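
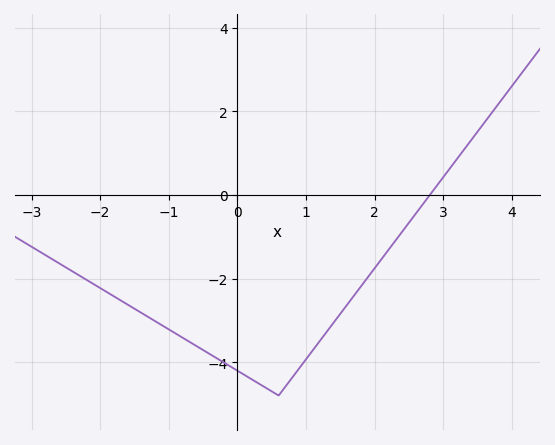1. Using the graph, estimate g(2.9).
0.214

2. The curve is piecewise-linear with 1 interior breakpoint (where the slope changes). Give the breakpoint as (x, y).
(0.6, -4.8)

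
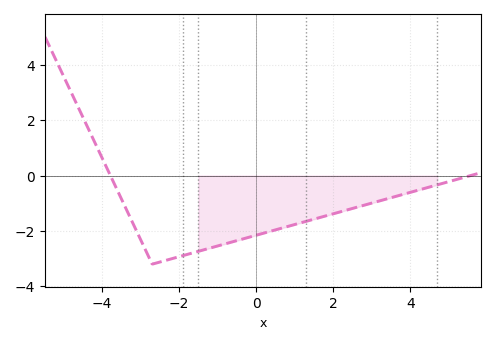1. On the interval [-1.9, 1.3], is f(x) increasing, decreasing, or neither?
increasing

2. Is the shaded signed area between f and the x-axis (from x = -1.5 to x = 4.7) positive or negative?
negative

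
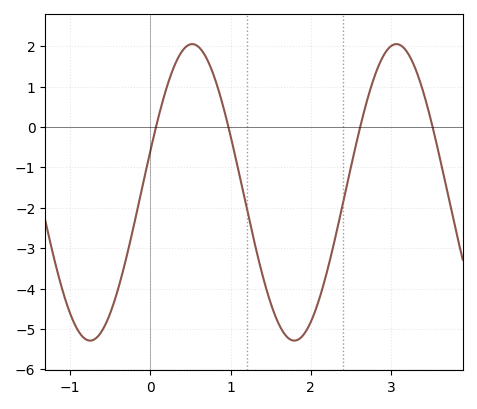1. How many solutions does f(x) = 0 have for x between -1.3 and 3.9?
4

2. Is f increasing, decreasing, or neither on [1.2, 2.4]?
neither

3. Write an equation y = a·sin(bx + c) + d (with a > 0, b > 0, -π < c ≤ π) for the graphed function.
y = 3.67sin(2.5x + 0.28) - 1.62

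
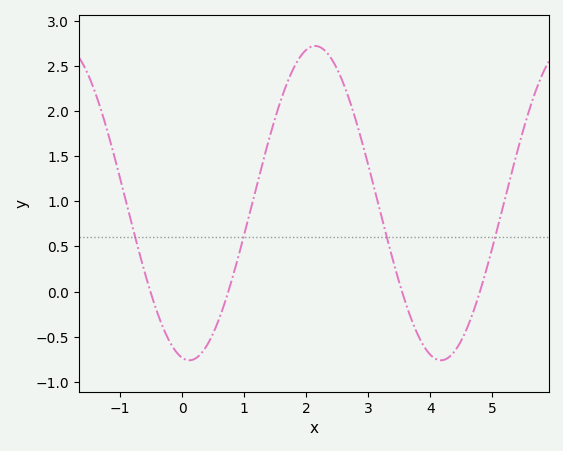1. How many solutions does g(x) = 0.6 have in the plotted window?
4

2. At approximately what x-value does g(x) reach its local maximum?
2.14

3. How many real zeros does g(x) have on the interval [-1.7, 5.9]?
4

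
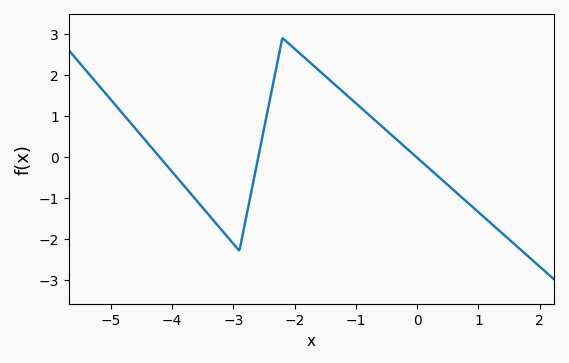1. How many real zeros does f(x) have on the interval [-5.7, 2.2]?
3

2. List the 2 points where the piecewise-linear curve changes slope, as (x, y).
(-2.9, -2.3); (-2.2, 2.9)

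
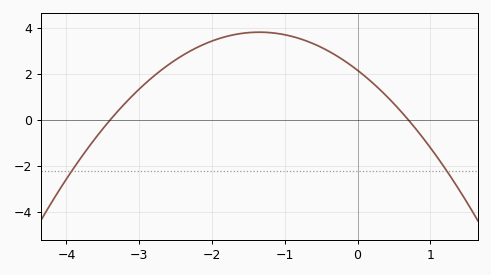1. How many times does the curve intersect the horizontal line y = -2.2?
2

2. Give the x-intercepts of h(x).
-3.4, 0.7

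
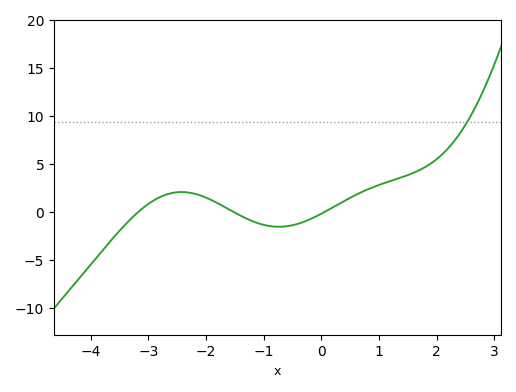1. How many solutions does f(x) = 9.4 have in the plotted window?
1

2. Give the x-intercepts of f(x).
-3.18, -1.52, 0.058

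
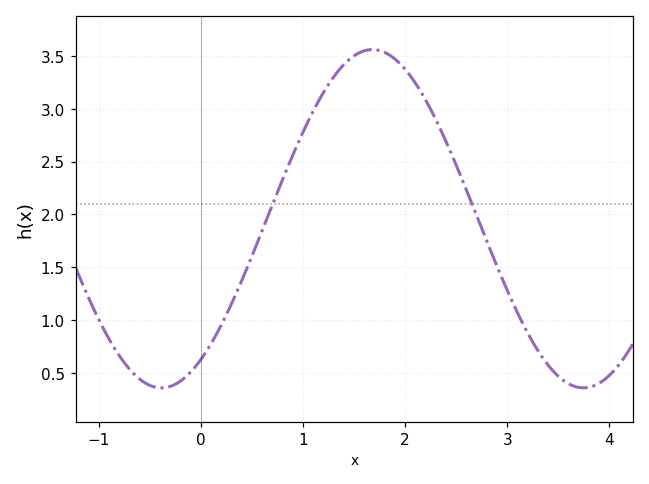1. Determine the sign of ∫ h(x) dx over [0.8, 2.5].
positive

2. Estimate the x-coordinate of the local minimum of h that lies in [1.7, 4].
3.7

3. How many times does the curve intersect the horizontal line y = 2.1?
2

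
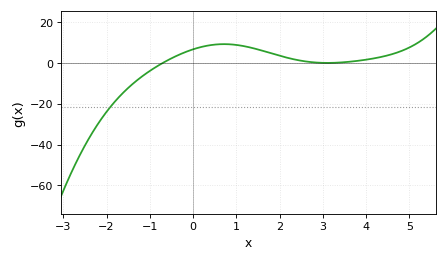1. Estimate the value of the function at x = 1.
8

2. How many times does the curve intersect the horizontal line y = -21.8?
1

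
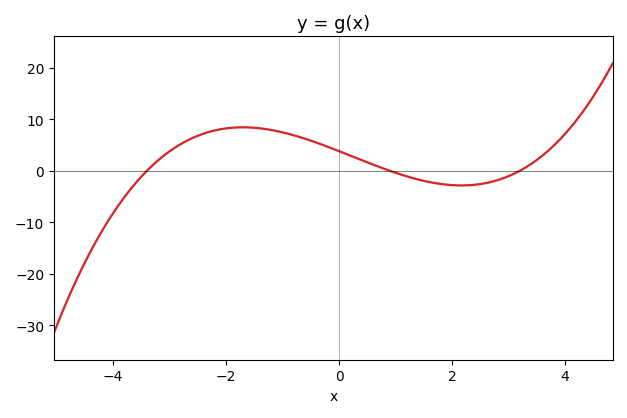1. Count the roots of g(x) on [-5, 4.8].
3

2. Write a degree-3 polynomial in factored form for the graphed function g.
y = 0.39(x + 3.4)(x - 0.9)(x - 3.2)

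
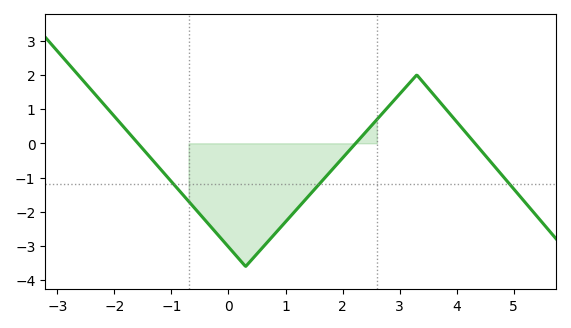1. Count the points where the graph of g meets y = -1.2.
3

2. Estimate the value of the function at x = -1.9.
0.597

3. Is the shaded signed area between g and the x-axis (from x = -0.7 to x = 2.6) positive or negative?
negative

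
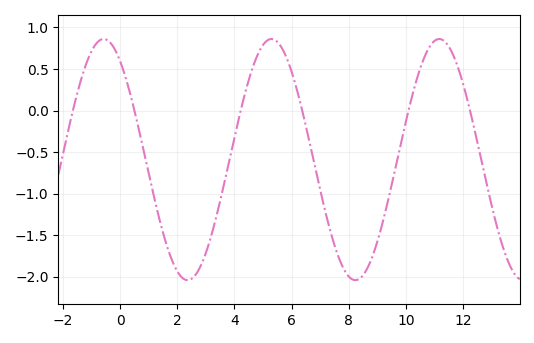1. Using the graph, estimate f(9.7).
-0.586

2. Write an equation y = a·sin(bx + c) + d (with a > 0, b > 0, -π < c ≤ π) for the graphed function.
y = 1.45sin(1.07x + 2.19) - 0.59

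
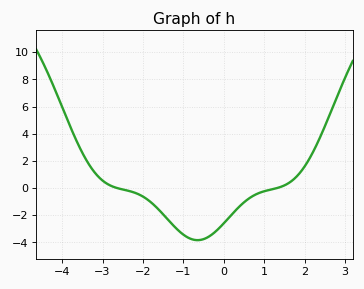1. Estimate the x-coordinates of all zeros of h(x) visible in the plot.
-2.6, 1.4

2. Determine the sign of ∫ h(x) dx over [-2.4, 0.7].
negative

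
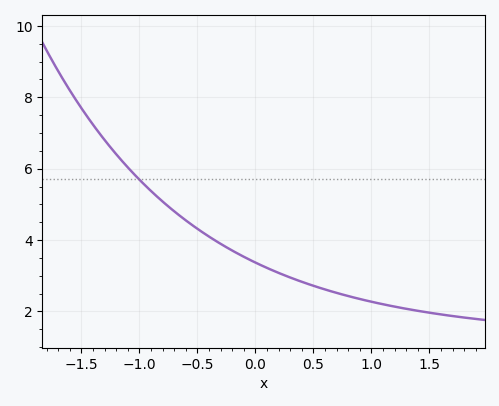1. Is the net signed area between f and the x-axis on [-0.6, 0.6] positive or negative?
positive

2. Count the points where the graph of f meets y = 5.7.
1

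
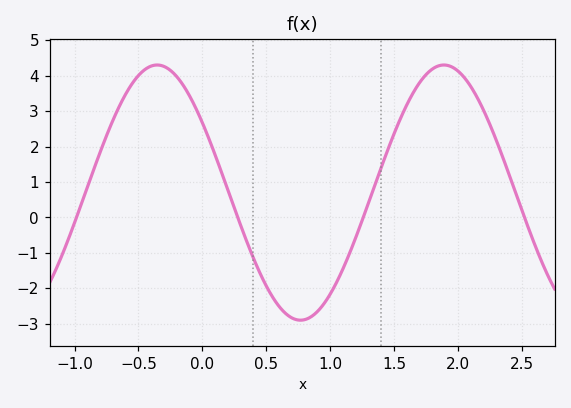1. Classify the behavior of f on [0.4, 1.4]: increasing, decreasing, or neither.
neither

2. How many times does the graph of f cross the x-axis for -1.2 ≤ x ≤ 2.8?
4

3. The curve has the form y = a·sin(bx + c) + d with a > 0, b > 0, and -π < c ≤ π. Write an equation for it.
y = 3.6sin(2.8x + 2.6) + 0.7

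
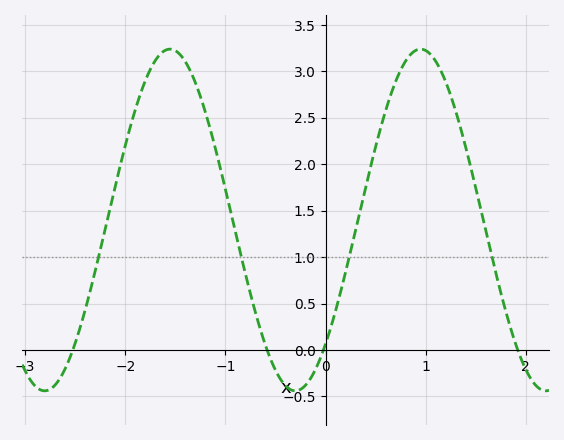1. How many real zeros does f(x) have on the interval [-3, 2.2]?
4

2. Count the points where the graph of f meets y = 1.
4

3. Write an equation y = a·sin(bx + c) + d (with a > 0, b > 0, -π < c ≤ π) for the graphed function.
y = 1.84sin(2.51x - 0.812) + 1.4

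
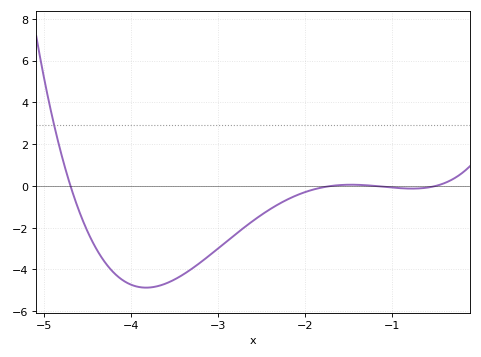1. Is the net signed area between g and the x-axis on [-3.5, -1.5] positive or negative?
negative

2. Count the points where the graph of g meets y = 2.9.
1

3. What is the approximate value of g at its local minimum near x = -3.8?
-4.87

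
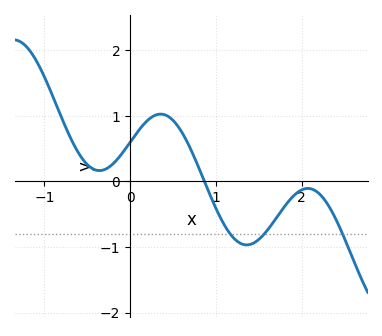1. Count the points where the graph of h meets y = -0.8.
3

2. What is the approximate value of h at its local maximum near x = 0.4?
1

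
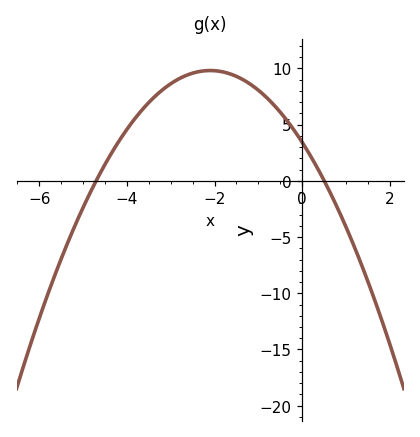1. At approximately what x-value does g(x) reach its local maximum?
-2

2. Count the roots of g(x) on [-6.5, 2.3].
2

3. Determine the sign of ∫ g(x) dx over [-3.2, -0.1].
positive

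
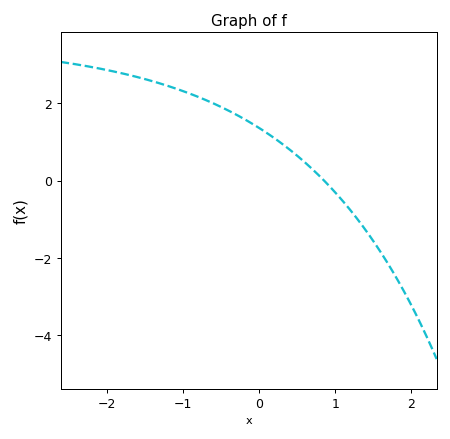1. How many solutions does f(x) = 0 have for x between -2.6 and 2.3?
1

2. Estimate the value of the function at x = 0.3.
1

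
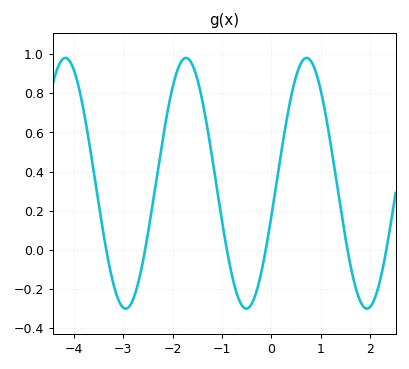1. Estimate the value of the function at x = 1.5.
0.06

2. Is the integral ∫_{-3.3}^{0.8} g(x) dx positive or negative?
positive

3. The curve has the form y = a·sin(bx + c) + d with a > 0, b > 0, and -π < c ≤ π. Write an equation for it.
y = 0.64sin(2.6x - 0.27) + 0.34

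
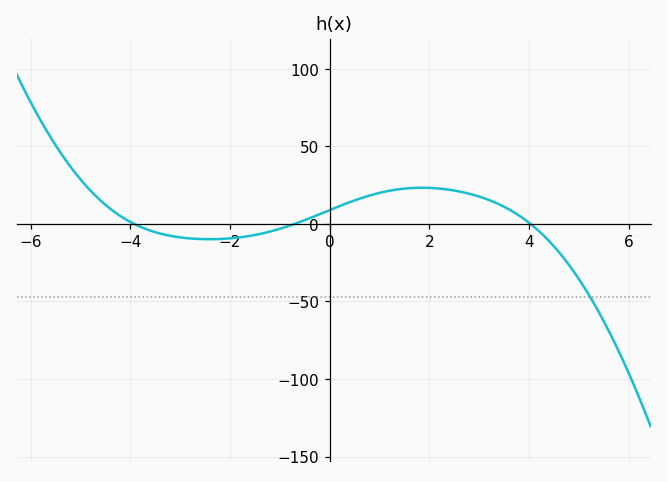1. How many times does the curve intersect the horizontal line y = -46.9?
1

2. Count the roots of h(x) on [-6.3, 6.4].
3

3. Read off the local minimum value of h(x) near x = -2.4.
-10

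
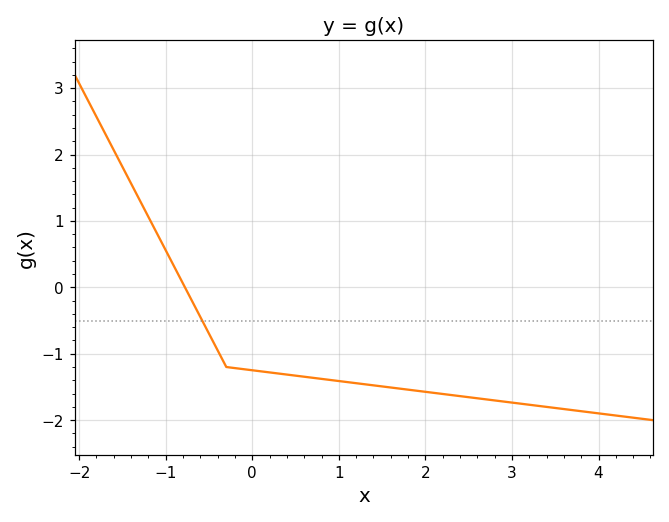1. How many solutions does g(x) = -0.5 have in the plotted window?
1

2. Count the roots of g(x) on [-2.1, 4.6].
1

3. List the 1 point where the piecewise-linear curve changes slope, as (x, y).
(-0.3, -1.2)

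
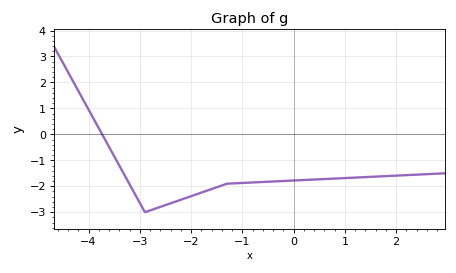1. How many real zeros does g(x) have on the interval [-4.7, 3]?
1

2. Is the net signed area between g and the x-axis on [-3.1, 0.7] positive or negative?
negative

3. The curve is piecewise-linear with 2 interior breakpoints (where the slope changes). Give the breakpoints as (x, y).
(-2.9, -3); (-1.3, -1.9)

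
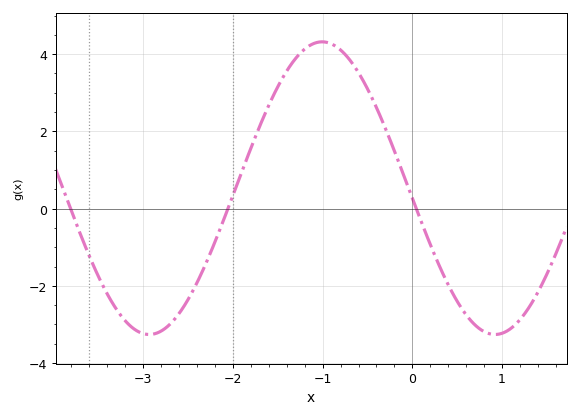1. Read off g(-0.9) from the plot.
4.2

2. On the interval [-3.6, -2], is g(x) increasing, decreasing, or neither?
neither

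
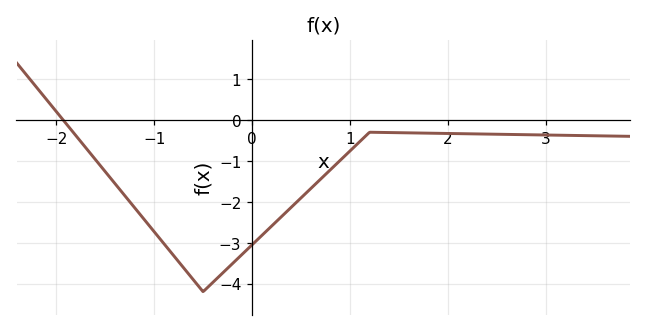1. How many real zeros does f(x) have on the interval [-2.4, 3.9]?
1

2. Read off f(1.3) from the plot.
-0.3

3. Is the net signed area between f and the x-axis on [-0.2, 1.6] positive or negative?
negative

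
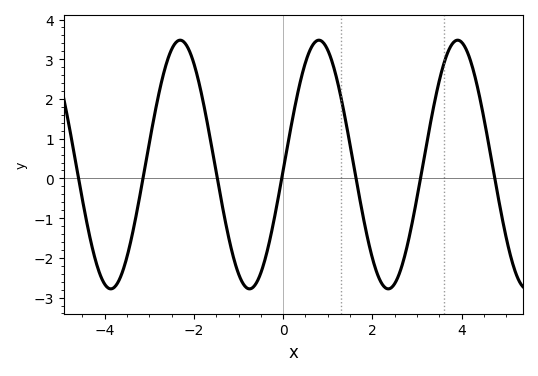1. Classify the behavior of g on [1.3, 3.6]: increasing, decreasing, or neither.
neither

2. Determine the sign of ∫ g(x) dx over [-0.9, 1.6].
positive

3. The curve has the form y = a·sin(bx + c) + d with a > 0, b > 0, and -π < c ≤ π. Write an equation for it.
y = 3.13sin(2.02x - 0.05) + 0.35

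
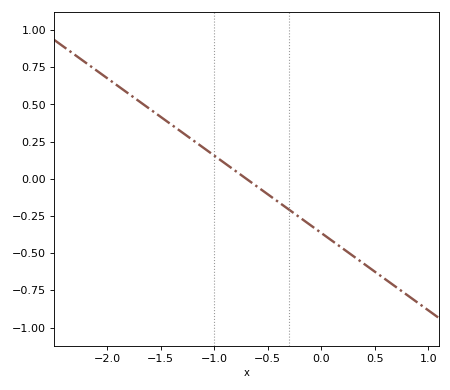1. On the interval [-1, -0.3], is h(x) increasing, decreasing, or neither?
decreasing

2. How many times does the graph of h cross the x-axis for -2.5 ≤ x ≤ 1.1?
1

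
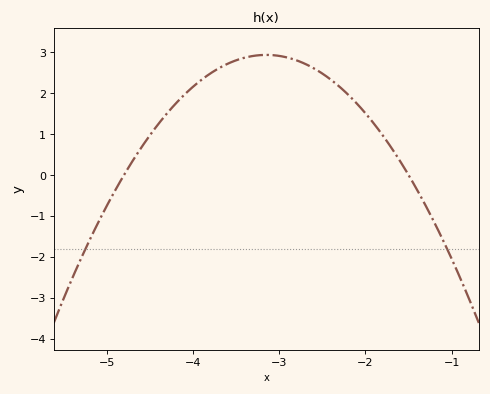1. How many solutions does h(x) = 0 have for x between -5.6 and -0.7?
2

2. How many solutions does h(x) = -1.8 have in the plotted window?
2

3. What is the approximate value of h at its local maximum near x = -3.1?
2.9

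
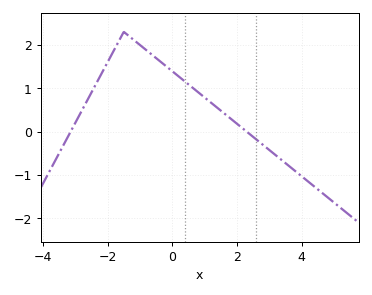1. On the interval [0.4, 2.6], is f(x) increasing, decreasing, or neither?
decreasing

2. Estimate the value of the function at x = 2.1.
0.121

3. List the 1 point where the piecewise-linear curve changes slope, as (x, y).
(-1.5, 2.3)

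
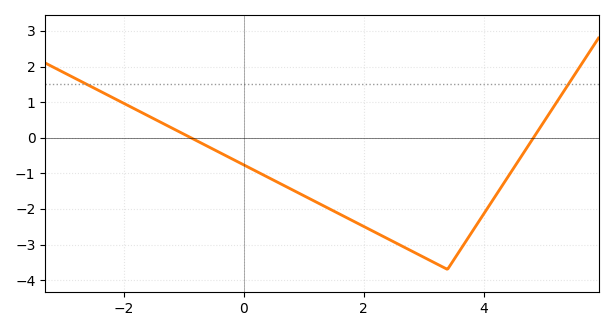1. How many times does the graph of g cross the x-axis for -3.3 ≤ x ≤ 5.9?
2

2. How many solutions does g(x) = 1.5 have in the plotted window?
2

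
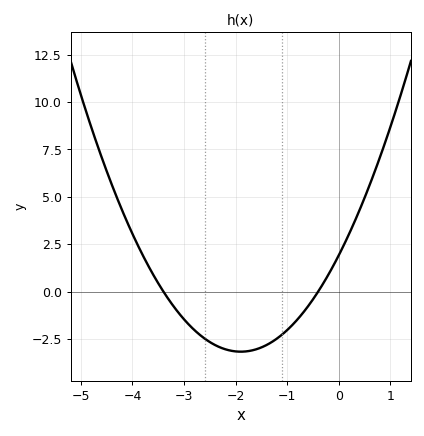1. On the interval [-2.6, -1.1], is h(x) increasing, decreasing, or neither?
neither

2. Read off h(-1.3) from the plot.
-2.6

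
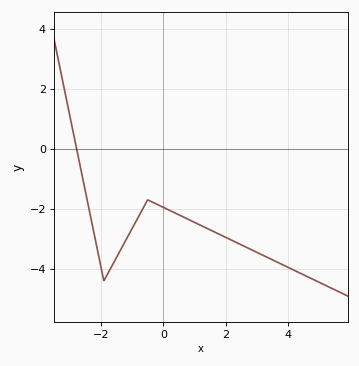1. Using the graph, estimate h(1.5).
-2.8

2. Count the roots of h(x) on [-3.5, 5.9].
1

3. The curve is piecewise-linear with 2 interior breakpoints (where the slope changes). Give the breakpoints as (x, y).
(-1.9, -4.4); (-0.5, -1.7)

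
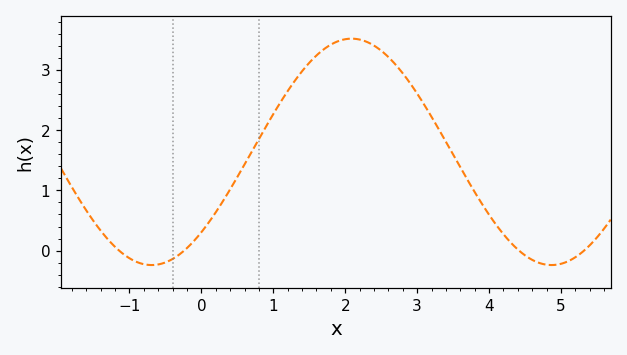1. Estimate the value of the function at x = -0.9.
-0.188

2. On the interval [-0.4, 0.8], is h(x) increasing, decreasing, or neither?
increasing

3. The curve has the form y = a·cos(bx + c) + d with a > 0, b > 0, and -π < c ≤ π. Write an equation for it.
y = 1.88cos(1.13x - 2.36) + 1.64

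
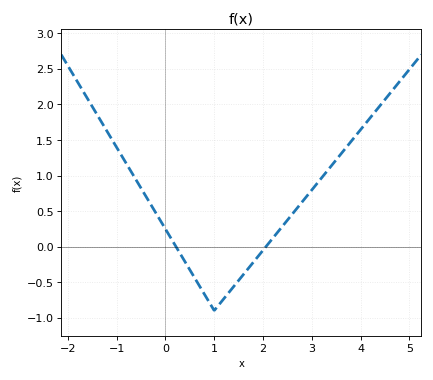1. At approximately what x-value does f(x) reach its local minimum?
1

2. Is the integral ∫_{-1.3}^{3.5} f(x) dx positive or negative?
positive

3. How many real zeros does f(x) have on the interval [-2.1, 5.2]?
2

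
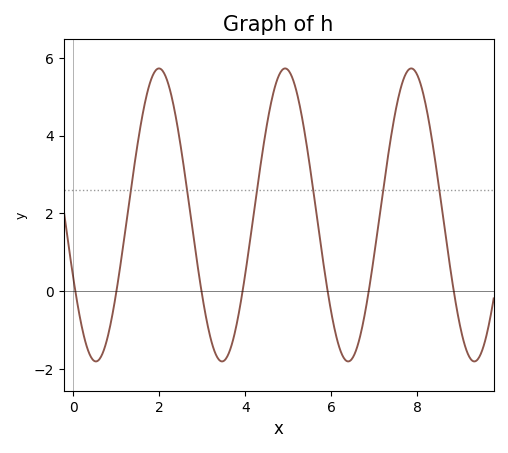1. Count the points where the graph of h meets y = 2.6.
6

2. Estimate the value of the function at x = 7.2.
2.52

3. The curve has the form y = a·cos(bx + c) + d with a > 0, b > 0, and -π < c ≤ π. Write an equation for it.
y = 3.77cos(2.14x + 2.02) + 1.96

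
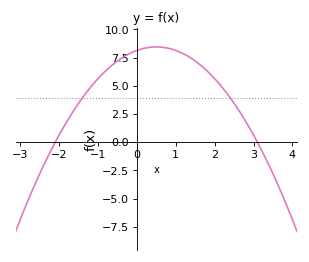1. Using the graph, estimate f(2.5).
3.4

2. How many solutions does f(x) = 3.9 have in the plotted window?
2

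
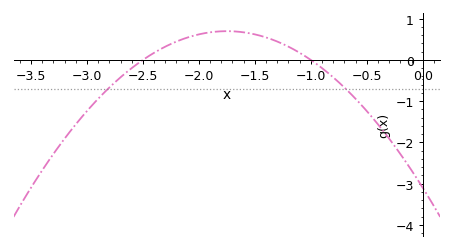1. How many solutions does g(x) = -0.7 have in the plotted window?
2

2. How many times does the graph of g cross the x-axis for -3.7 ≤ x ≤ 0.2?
2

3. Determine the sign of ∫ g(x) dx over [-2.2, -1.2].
positive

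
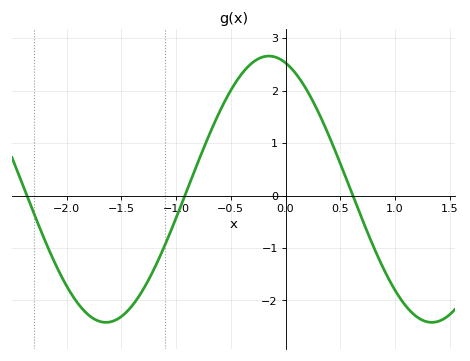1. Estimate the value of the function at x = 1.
-1.81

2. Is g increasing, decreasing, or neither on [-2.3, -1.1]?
neither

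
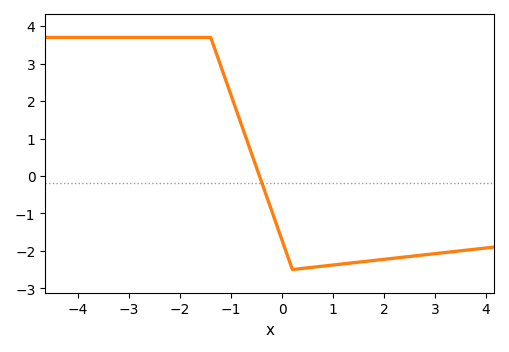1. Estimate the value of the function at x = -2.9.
3.7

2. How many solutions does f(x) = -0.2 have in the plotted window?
1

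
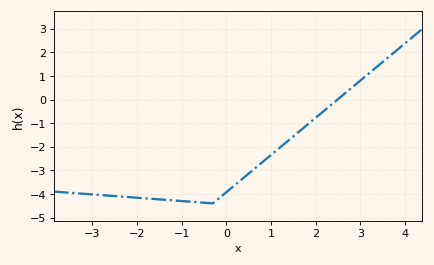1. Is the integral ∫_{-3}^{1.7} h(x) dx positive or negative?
negative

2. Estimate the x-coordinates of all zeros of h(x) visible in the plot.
2.49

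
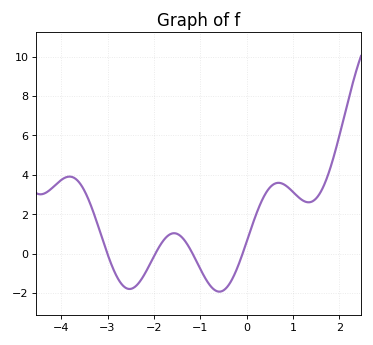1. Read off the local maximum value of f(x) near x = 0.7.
3.6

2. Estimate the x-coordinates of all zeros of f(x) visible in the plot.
-3, -1.97, -1.16, -0.088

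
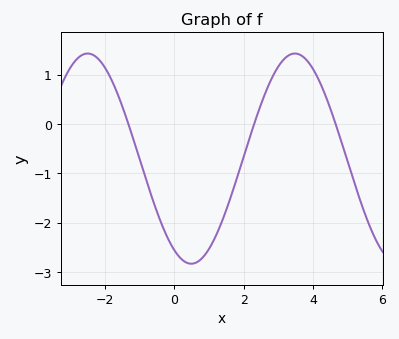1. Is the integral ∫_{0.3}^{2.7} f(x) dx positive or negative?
negative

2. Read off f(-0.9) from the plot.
-0.946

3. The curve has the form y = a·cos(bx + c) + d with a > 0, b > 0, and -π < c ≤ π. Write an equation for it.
y = 2.13cos(1.05x + 2.63) - 0.7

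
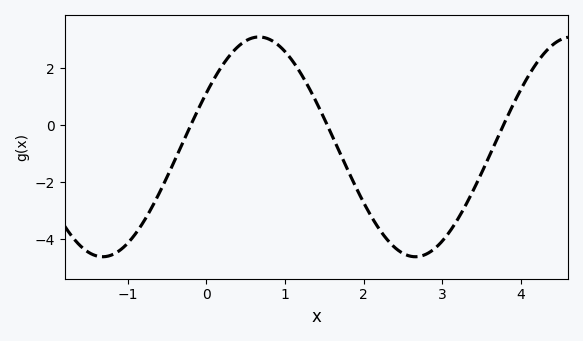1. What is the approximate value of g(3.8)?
0.2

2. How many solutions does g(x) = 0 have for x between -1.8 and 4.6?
3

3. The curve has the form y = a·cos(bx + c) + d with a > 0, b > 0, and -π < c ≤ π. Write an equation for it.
y = 3.85cos(1.6x - 1.1) - 0.76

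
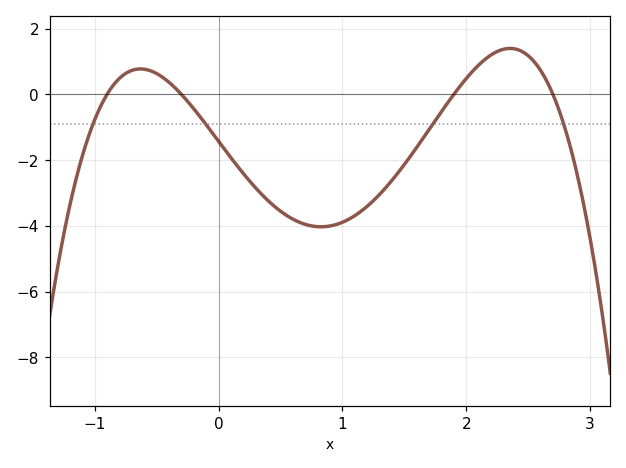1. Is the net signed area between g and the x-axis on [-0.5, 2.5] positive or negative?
negative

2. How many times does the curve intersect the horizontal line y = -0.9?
4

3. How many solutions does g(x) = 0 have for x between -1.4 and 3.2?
4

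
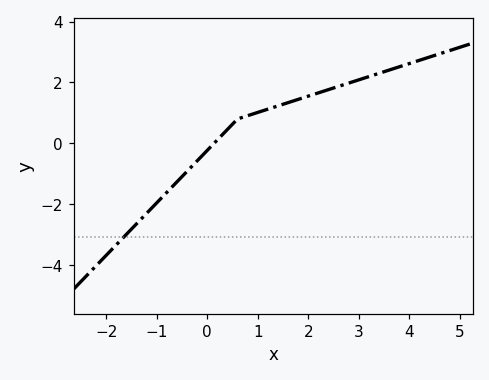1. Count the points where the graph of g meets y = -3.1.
1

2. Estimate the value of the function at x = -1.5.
-2.8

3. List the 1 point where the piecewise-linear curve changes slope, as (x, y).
(0.6, 0.8)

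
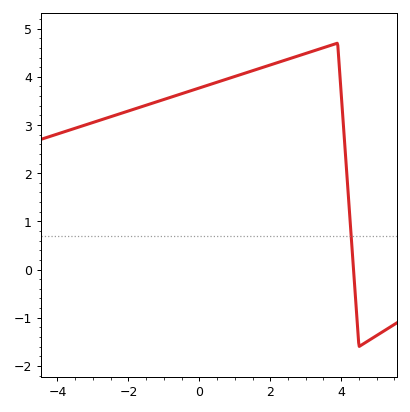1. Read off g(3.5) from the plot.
4.6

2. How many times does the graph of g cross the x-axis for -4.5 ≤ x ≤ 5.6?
1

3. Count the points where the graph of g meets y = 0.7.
1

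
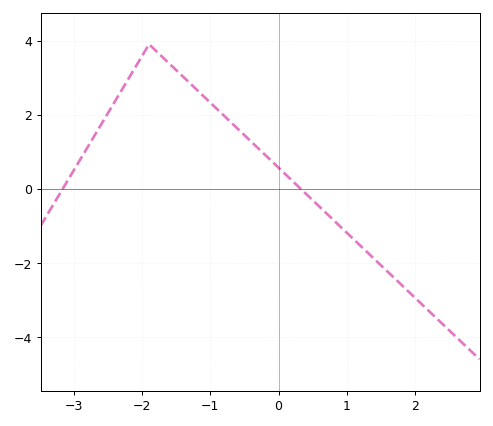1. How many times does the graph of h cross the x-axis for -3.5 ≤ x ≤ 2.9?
2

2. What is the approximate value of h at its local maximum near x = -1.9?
3.8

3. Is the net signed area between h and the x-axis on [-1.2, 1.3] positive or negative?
positive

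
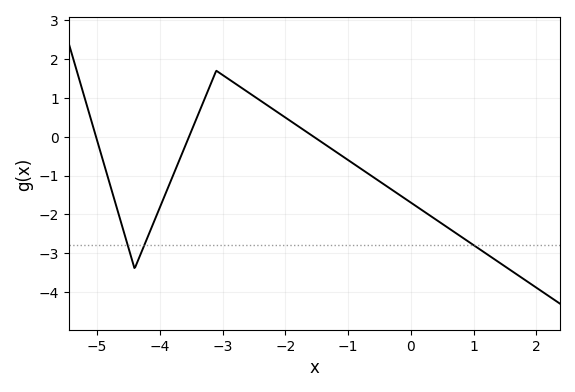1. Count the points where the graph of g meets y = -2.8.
3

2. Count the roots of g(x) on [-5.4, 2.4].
3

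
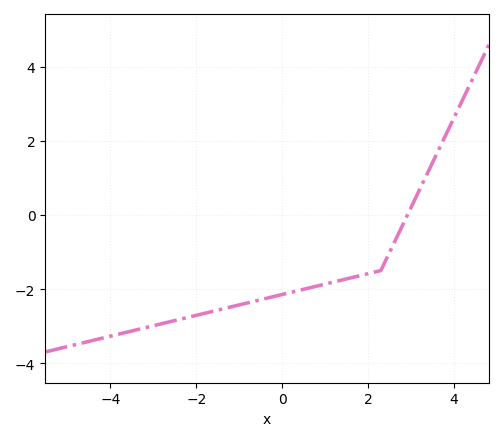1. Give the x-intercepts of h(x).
3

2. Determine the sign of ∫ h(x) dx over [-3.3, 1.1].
negative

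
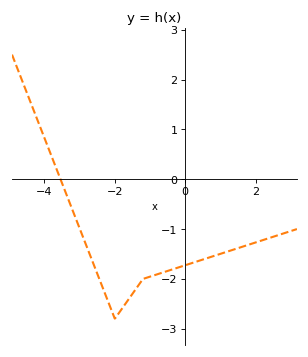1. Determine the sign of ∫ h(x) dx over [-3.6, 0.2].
negative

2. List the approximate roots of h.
-3.54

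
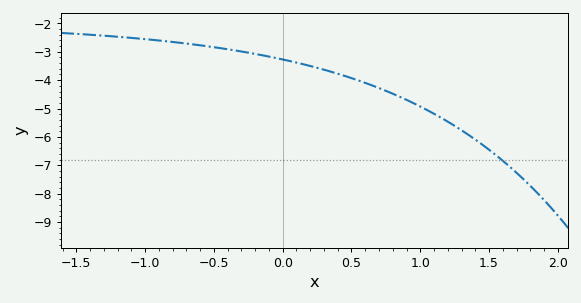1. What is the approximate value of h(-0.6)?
-2.8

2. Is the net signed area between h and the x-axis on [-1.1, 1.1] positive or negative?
negative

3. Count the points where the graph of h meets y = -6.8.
1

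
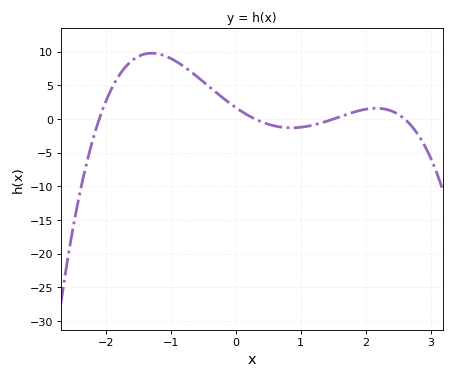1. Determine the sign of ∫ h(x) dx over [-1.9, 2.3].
positive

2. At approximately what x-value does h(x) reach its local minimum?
0.859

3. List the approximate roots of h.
-2.1, 0.3, 1.5, 2.6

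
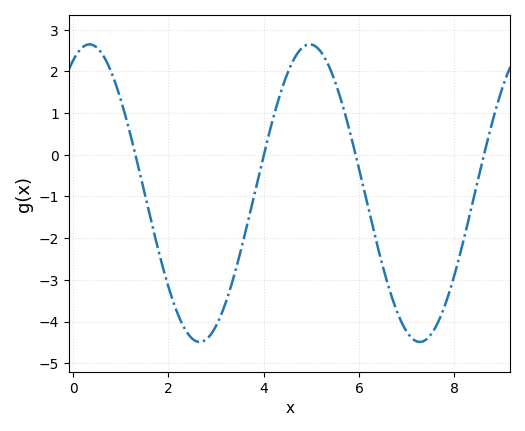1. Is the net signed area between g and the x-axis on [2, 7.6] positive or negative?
negative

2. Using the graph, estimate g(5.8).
0.585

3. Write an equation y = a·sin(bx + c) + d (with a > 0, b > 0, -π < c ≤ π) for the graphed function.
y = 3.57sin(1.36x + 1.1) - 0.92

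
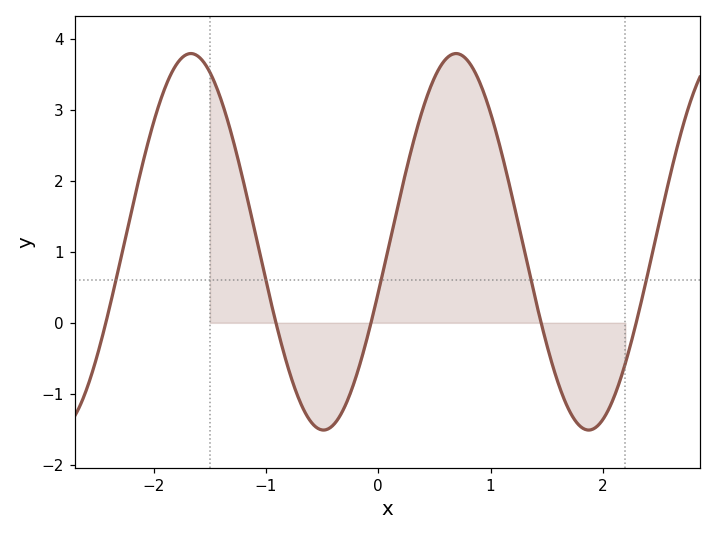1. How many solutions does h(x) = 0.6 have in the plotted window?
5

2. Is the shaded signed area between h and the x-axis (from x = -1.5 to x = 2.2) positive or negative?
positive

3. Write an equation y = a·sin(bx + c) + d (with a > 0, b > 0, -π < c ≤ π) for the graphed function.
y = 2.65sin(2.66x - 0.272) + 1.14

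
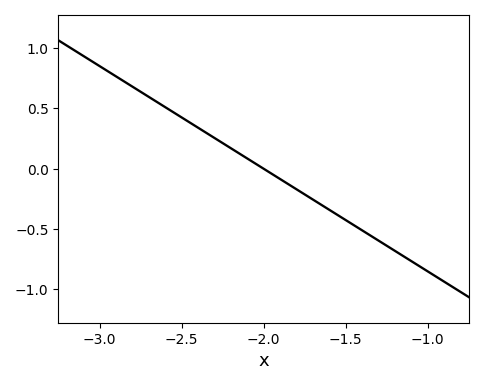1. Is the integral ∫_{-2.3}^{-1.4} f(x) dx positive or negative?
negative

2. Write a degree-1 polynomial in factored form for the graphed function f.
y = -0.85(x + 2)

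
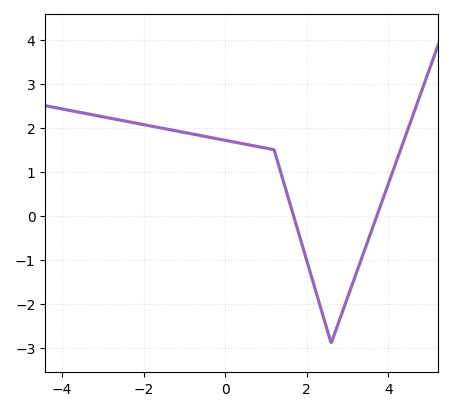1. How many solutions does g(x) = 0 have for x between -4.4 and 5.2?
2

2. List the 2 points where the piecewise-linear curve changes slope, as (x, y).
(1.2, 1.5); (2.6, -2.9)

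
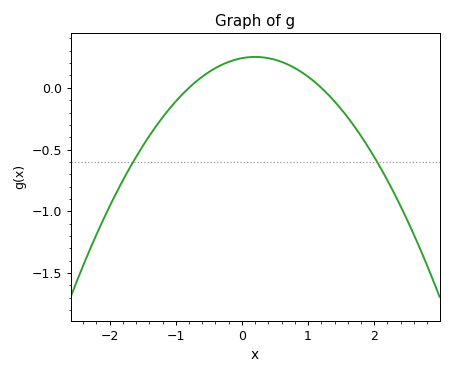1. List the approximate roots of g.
-0.8, 1.2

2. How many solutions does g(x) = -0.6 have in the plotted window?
2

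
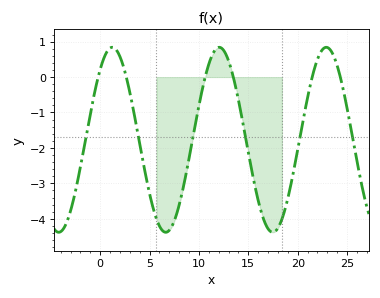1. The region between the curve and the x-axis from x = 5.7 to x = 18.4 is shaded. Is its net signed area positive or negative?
negative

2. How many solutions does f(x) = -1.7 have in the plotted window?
6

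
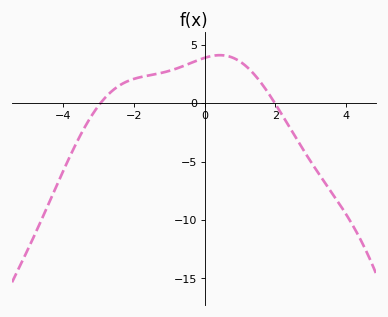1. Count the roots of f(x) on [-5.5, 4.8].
2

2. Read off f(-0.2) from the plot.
3.68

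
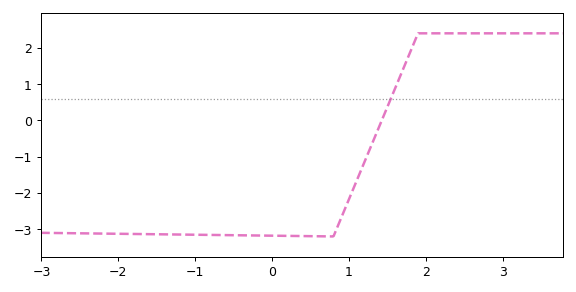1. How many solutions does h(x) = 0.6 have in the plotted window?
1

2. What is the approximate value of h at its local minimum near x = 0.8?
-3.2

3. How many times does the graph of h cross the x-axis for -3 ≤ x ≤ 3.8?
1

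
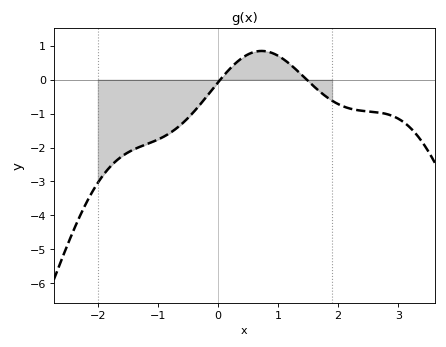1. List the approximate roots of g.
0.038, 1.48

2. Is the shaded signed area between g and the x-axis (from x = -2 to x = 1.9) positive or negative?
negative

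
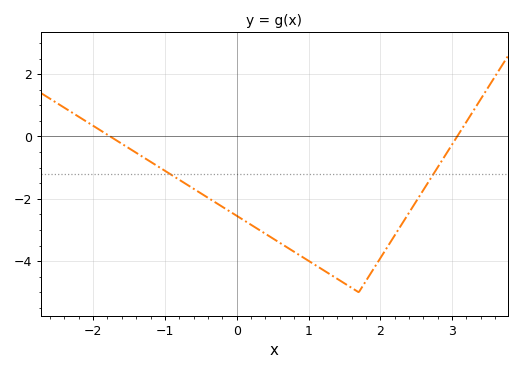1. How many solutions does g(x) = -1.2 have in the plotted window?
2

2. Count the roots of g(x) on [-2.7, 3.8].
2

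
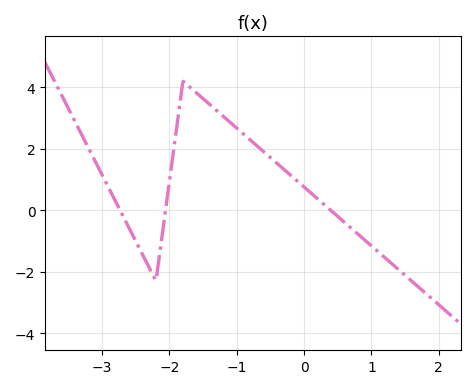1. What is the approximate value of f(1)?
-1.2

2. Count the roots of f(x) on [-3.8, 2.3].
3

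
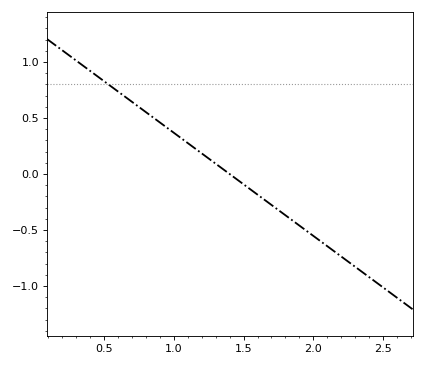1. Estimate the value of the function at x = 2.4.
-0.92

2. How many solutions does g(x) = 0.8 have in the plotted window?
1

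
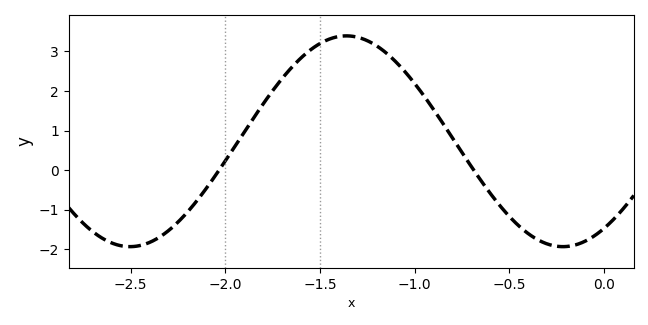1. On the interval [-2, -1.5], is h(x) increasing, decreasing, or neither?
increasing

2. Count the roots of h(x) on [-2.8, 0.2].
2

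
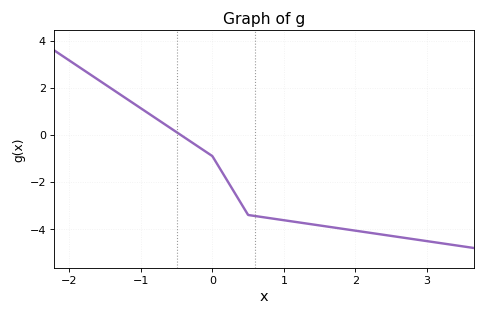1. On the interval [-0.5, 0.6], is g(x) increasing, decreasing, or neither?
decreasing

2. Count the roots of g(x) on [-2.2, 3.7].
1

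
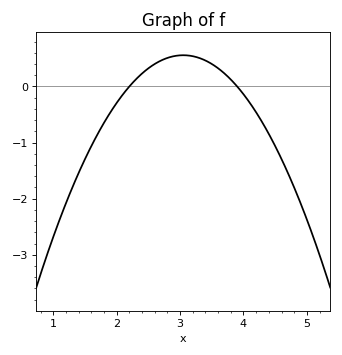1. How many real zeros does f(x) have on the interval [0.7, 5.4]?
2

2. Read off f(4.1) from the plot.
-0.3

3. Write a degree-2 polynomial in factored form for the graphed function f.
y = -0.77(x - 2.2)(x - 3.9)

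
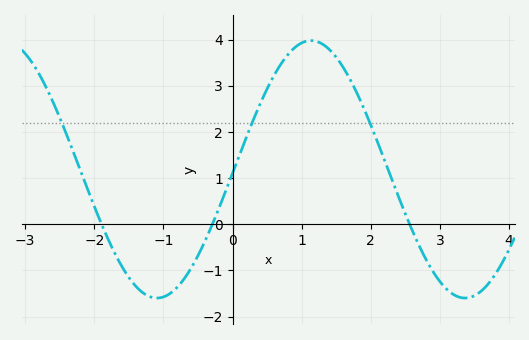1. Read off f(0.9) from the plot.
3.8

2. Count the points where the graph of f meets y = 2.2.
3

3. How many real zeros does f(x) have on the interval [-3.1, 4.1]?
3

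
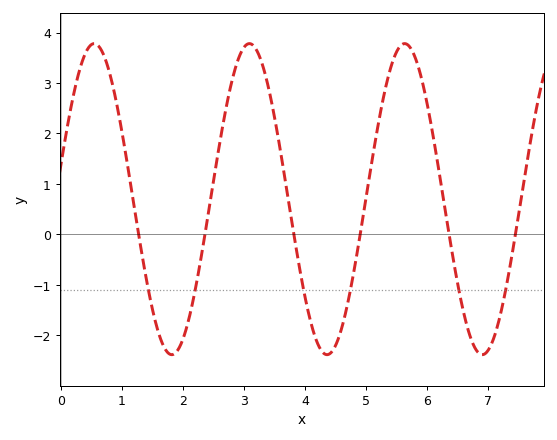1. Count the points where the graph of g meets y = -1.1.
6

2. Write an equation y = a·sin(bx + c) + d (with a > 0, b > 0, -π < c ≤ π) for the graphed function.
y = 3.08sin(2.5x + 0.22) + 0.7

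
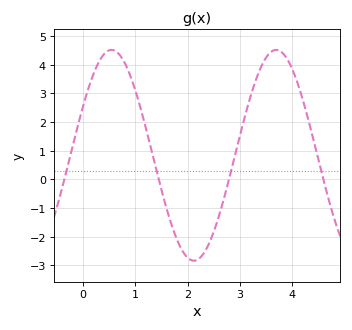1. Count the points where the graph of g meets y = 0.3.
4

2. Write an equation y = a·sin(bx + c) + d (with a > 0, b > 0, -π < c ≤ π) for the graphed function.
y = 3.68sin(2x + 0.49) + 0.84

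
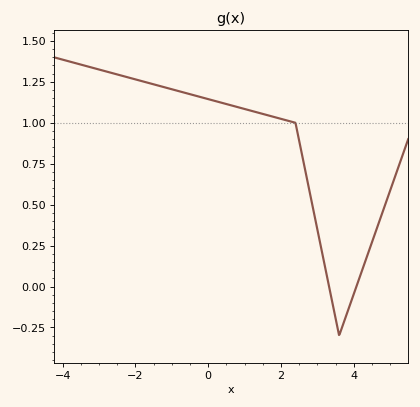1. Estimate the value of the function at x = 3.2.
0.133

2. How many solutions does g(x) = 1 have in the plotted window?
1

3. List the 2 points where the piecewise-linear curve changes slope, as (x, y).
(2.4, 1); (3.6, -0.3)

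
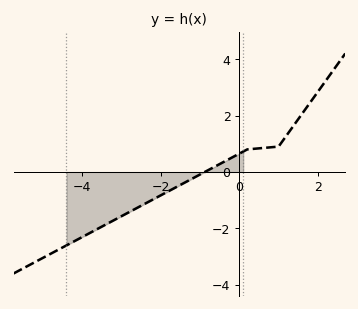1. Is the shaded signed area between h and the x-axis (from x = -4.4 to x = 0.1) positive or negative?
negative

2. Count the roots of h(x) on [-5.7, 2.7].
1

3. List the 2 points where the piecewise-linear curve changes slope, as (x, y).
(0.2, 0.8); (1, 0.9)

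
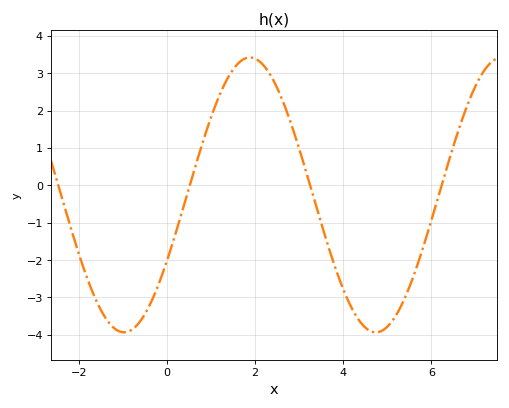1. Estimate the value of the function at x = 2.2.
3.2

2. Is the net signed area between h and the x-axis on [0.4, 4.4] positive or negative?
positive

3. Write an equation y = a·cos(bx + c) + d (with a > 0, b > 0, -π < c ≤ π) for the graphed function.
y = 3.68cos(1.1x - 2.1) - 0.26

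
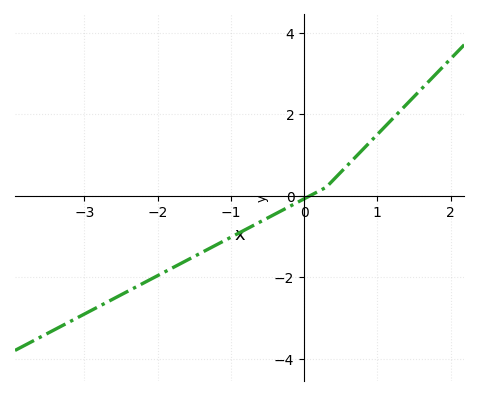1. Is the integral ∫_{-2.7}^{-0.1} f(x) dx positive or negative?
negative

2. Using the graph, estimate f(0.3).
0.2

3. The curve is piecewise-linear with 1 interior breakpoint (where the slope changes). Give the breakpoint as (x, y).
(0.3, 0.2)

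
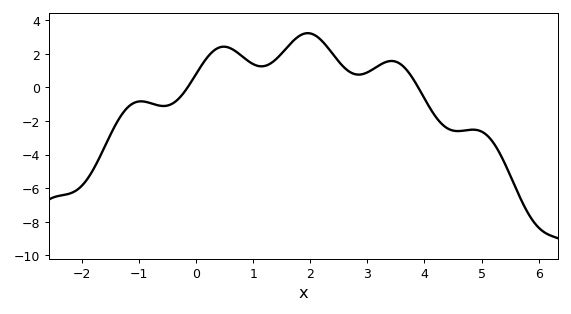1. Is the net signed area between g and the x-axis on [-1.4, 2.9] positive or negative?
positive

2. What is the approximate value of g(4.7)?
-2.6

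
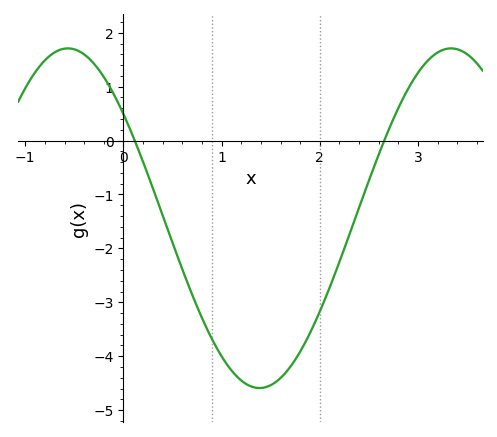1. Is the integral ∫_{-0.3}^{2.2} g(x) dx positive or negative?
negative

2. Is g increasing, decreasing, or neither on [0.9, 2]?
neither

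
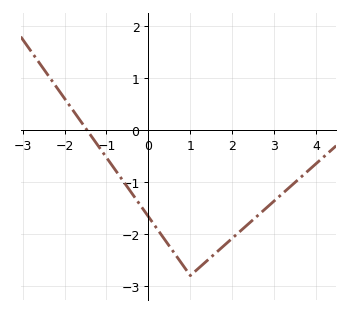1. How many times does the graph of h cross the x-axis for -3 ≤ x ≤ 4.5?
1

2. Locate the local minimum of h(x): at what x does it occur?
1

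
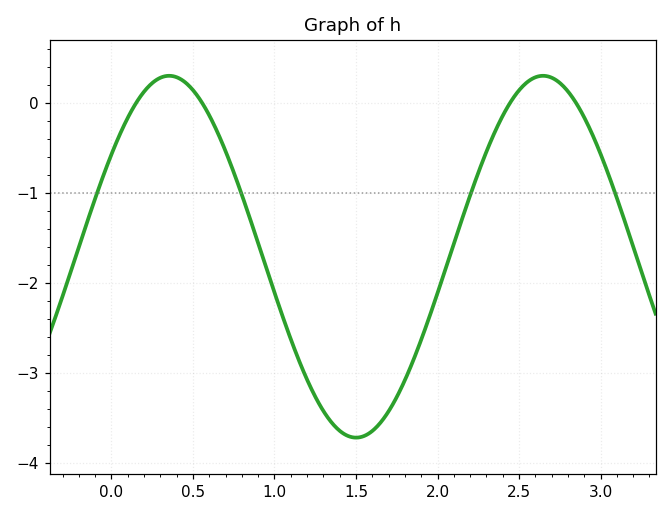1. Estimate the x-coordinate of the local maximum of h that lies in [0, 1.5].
0.35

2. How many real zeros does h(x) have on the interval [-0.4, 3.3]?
4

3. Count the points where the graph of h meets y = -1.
4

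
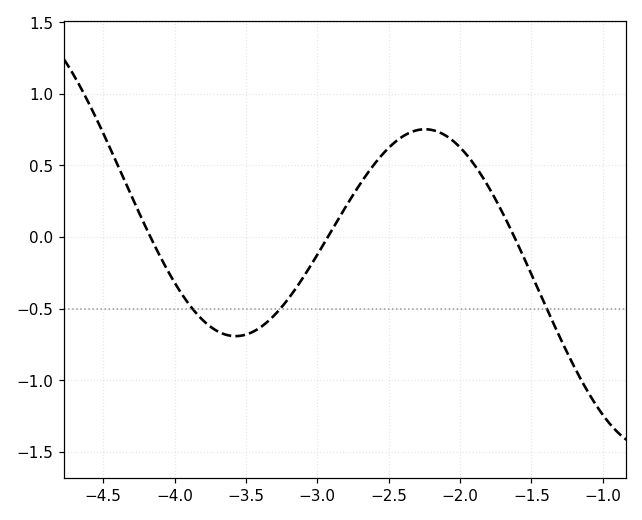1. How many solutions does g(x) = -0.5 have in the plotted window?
3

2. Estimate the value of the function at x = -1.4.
-0.5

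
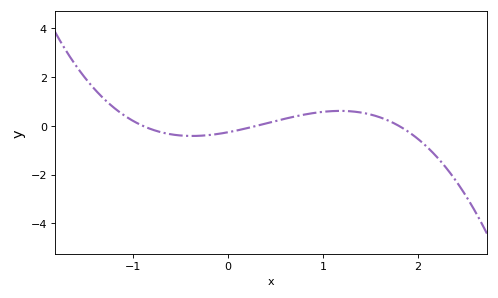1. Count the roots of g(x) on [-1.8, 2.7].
3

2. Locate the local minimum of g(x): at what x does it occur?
-0.382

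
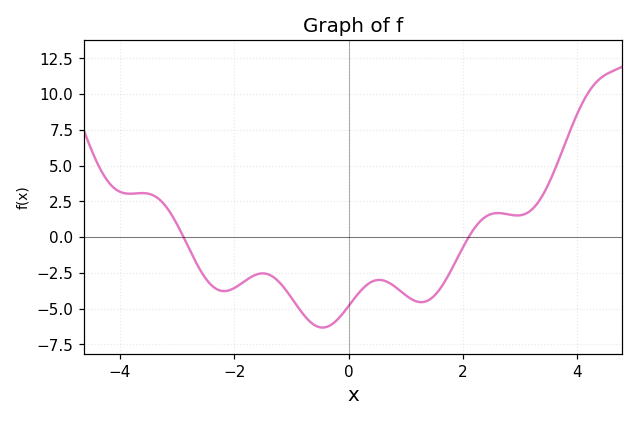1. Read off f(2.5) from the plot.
1.5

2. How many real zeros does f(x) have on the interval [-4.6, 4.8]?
2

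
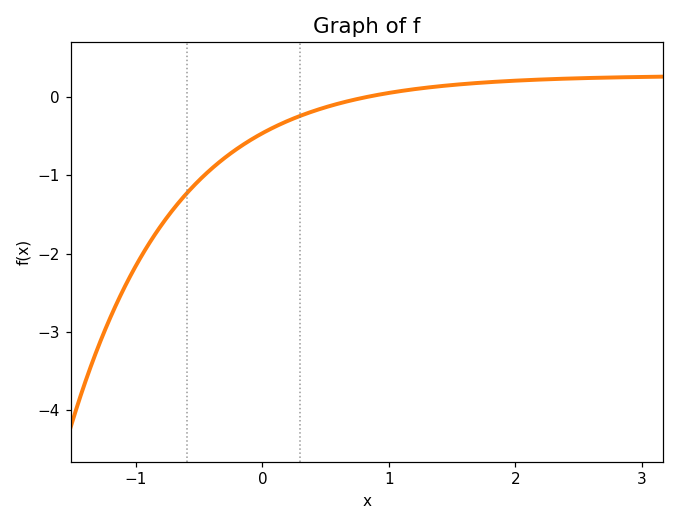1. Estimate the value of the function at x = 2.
0.212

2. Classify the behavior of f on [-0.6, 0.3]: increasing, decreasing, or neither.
increasing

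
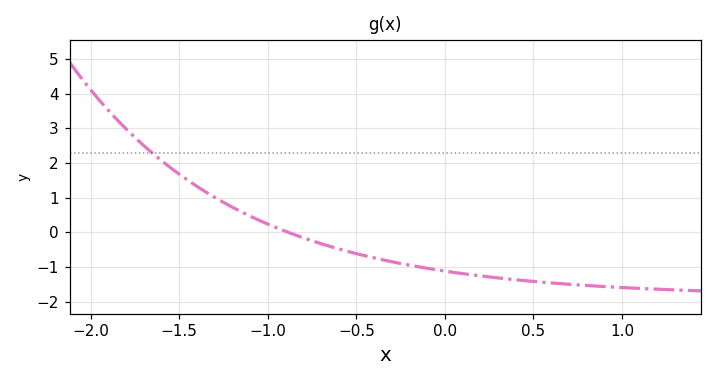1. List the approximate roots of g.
-0.9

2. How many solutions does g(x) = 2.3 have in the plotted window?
1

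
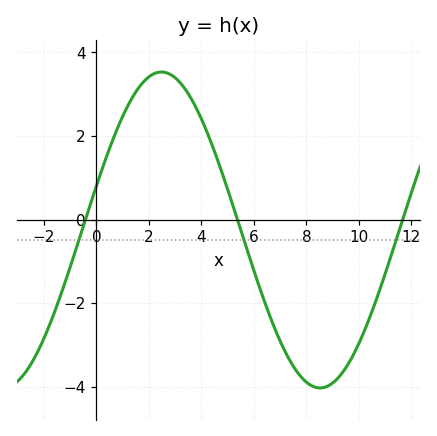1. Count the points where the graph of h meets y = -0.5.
3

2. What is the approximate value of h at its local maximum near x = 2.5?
3.53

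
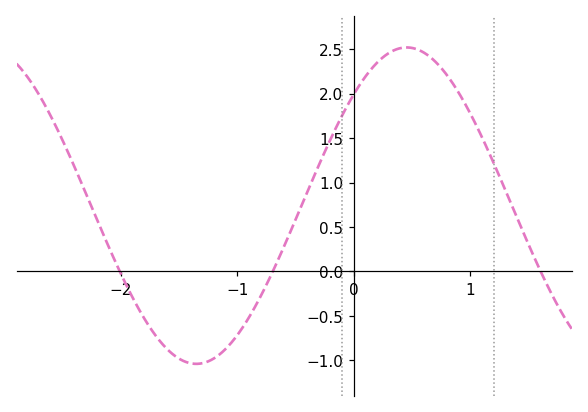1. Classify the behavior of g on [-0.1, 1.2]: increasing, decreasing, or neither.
neither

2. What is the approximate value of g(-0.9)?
-0.5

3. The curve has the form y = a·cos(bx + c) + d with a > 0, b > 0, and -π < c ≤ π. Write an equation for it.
y = 1.78cos(1.7x - 0.79) + 0.74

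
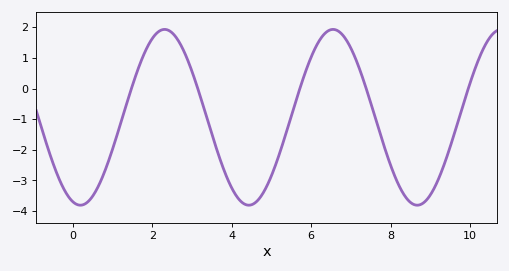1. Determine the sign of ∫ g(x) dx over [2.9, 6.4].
negative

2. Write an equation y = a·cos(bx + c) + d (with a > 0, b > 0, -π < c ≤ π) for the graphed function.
y = 2.87cos(1.5x + 2.9) - 0.94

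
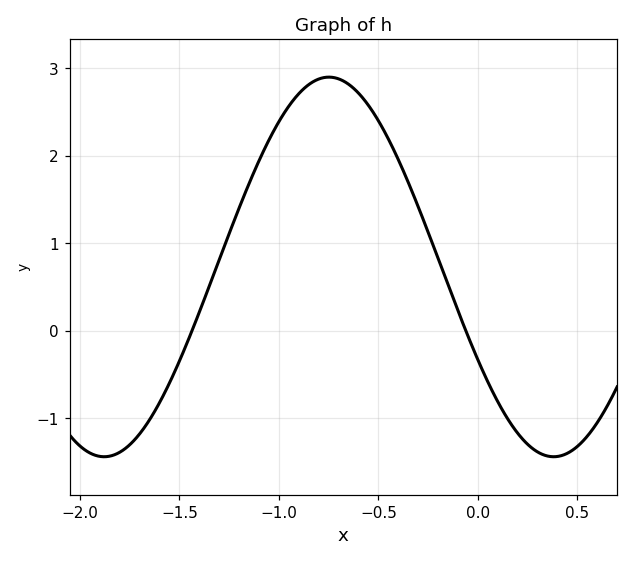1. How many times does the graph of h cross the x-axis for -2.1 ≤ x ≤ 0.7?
2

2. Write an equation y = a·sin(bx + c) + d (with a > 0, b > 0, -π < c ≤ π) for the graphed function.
y = 2.17sin(2.8x - 2.6) + 0.73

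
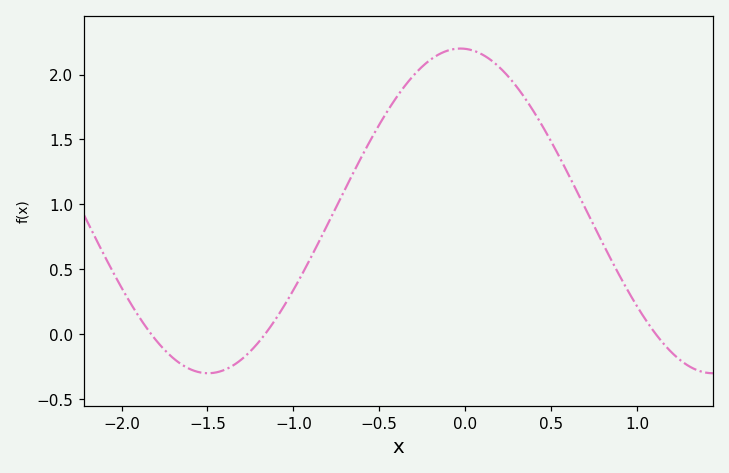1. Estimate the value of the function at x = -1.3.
-0.2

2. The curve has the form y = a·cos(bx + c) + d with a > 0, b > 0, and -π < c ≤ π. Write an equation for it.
y = 1.25cos(2.1x + 0.06) + 0.95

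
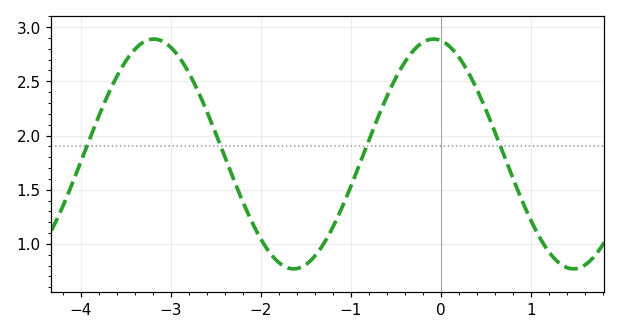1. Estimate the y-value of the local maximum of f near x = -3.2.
2.89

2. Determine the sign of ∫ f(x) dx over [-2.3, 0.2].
positive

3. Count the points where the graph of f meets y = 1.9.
4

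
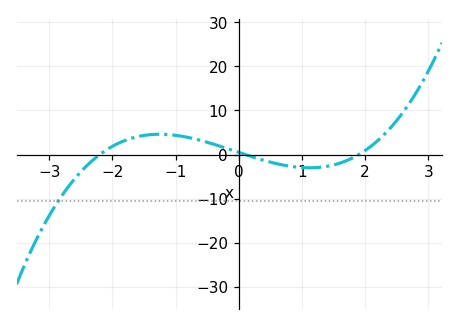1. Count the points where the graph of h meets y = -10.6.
1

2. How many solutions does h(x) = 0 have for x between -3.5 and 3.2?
3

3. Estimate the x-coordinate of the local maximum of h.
-1.25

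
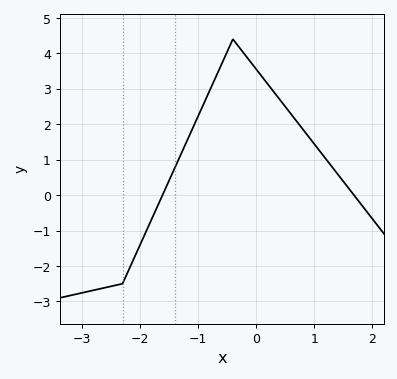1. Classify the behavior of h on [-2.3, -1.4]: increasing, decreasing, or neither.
increasing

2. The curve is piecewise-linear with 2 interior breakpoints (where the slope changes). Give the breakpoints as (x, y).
(-2.3, -2.5); (-0.4, 4.4)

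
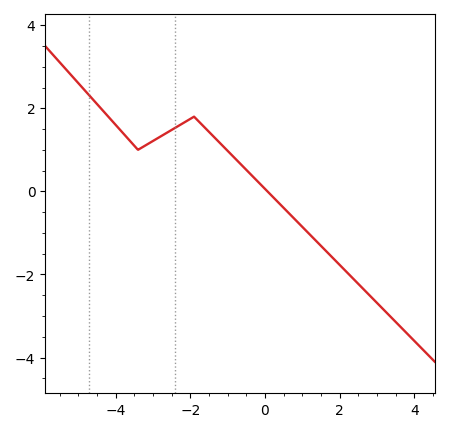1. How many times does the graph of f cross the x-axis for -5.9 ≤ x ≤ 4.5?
1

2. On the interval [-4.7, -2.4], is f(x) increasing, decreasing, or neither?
neither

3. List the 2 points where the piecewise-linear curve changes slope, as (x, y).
(-3.4, 1); (-1.9, 1.8)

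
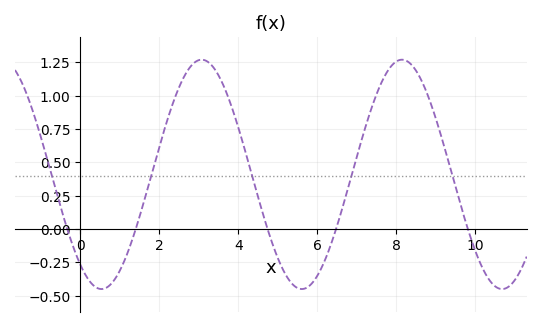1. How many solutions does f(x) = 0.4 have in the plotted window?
5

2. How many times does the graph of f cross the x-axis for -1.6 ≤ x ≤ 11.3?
5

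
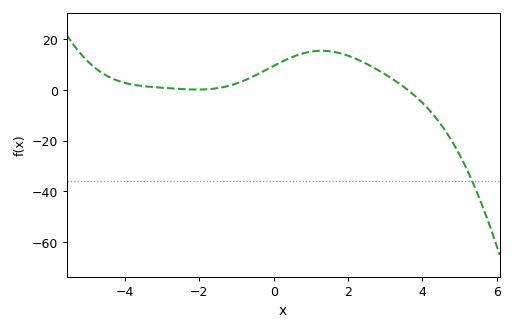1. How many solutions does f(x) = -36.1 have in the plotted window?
1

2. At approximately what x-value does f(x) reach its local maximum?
1.29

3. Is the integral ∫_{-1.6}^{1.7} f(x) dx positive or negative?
positive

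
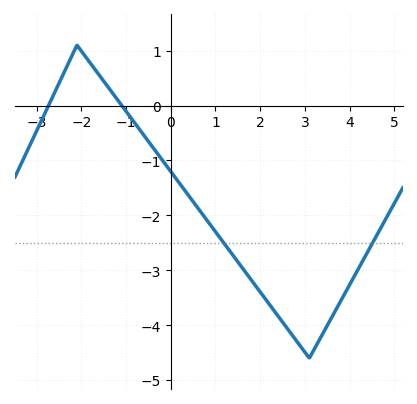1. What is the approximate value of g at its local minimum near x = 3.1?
-4.6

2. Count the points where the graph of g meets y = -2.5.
2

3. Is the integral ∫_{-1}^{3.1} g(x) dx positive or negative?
negative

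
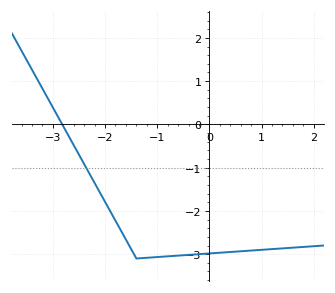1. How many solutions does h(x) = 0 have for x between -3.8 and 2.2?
1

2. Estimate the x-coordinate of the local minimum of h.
-1.4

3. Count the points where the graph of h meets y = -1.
1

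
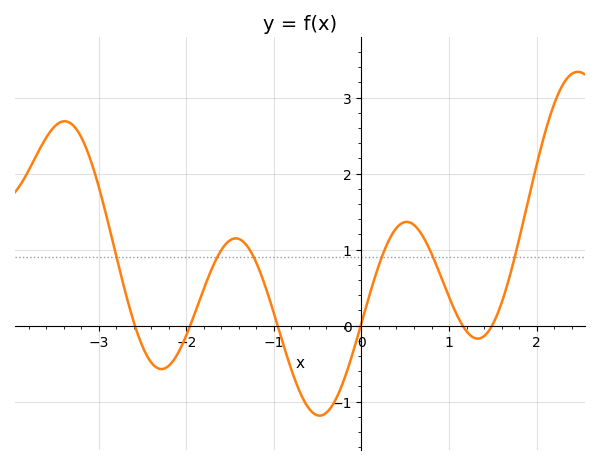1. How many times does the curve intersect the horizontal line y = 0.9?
6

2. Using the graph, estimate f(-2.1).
-0.4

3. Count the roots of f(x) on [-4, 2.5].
6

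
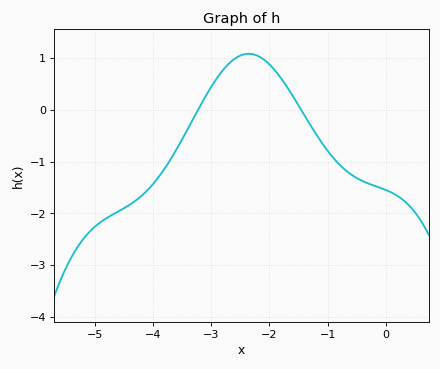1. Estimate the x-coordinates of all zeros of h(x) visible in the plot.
-3.2, -1.5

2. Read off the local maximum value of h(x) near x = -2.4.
1.1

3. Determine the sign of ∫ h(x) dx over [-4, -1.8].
positive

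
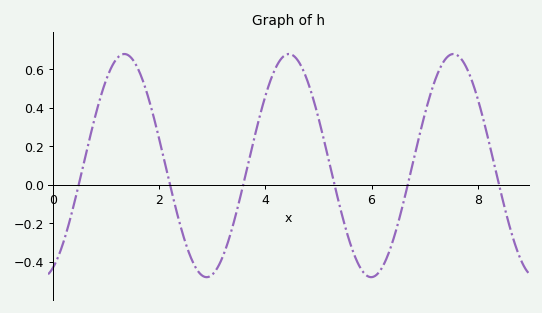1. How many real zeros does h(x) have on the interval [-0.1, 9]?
6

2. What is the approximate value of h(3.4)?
-0.203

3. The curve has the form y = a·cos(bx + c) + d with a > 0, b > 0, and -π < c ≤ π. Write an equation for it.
y = 0.58cos(2.03x - 2.74) + 0.1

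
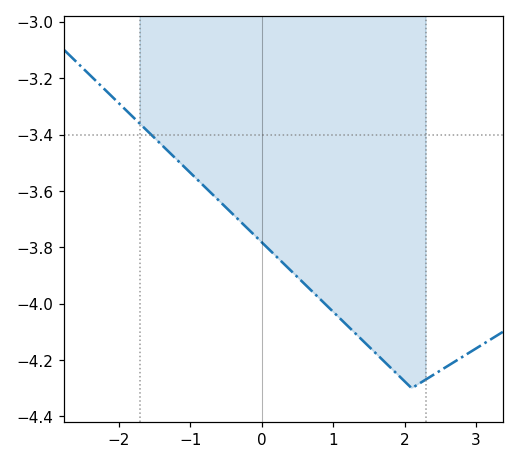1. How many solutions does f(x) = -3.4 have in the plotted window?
1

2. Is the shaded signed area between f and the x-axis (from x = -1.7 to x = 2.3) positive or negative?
negative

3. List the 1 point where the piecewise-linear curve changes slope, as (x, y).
(2.1, -4.3)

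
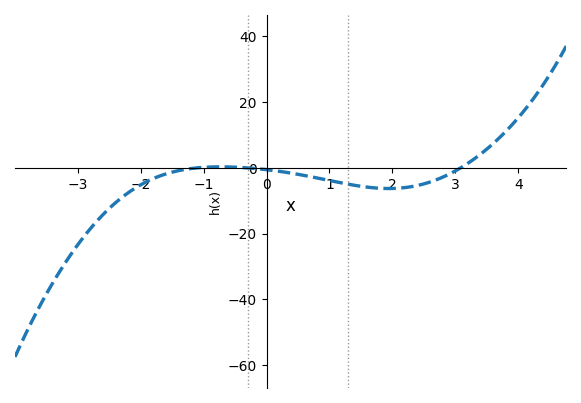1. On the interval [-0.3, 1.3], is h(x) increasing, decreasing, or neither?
decreasing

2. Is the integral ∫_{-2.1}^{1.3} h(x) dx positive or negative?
negative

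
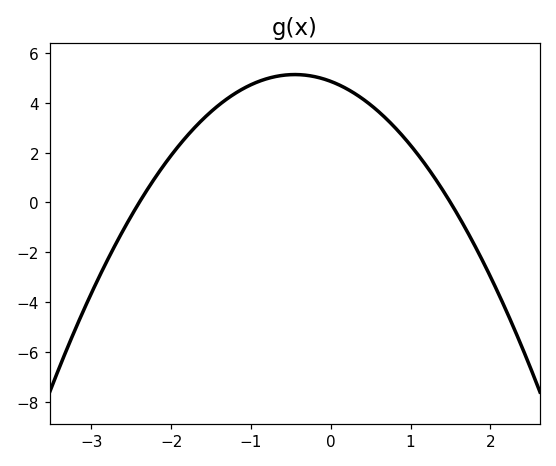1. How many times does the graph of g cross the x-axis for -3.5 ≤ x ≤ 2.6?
2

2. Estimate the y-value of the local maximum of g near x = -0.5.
5.13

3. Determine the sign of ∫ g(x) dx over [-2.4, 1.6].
positive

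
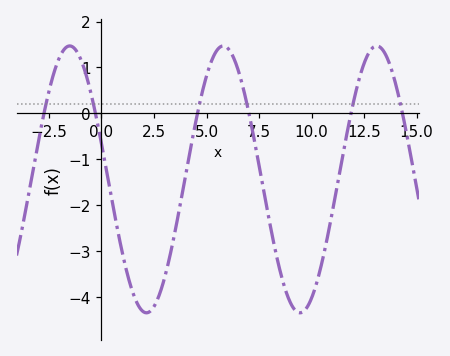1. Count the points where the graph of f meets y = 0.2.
6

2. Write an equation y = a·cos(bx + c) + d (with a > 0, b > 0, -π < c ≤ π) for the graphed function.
y = 2.91cos(0.86x + 1.3) - 1.44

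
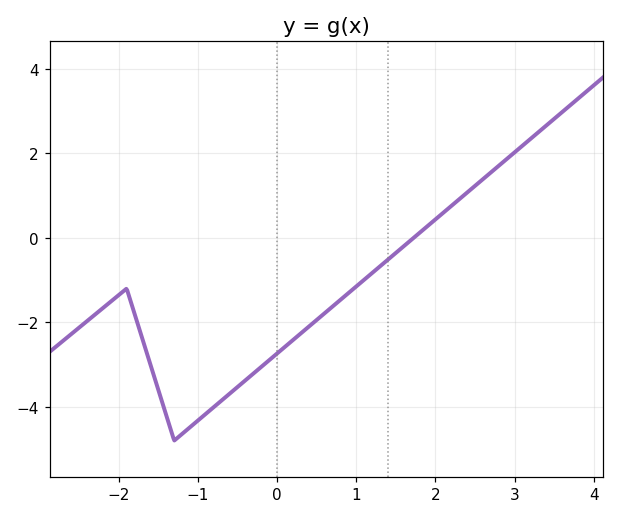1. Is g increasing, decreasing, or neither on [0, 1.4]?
increasing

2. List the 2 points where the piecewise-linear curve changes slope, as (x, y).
(-1.9, -1.2); (-1.3, -4.8)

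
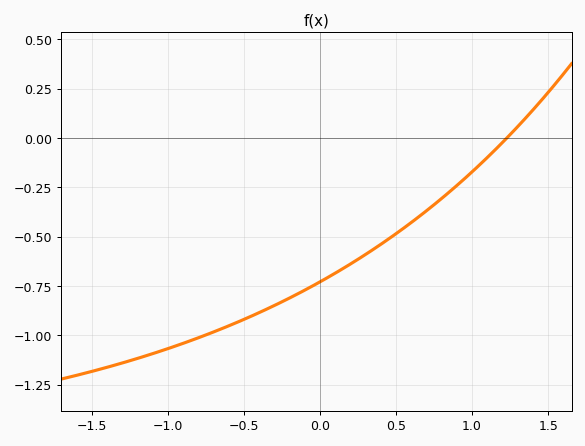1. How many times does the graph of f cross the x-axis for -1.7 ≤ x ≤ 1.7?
1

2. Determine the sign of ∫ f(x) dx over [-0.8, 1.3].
negative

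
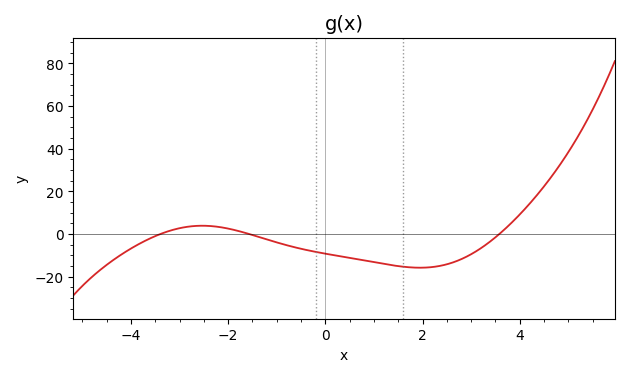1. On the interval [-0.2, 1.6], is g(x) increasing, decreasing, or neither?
decreasing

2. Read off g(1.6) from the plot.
-16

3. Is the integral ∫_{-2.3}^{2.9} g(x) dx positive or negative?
negative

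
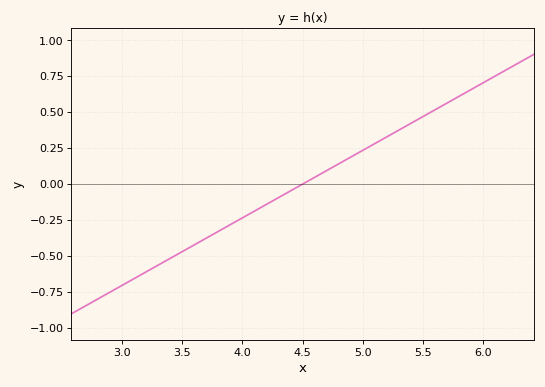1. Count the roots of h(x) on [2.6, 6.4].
1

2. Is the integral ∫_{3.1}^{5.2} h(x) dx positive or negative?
negative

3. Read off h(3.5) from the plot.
-0.45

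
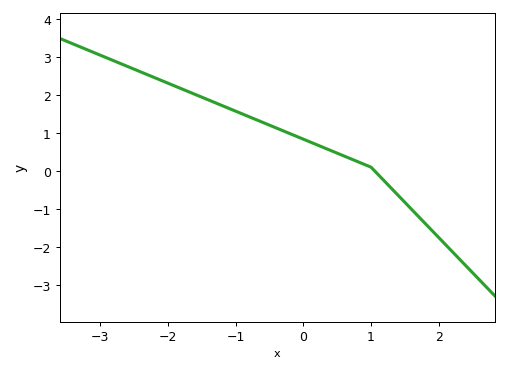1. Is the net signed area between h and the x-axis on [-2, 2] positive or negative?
positive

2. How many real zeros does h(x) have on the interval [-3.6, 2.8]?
1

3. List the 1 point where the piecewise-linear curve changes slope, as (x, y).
(1, 0.1)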